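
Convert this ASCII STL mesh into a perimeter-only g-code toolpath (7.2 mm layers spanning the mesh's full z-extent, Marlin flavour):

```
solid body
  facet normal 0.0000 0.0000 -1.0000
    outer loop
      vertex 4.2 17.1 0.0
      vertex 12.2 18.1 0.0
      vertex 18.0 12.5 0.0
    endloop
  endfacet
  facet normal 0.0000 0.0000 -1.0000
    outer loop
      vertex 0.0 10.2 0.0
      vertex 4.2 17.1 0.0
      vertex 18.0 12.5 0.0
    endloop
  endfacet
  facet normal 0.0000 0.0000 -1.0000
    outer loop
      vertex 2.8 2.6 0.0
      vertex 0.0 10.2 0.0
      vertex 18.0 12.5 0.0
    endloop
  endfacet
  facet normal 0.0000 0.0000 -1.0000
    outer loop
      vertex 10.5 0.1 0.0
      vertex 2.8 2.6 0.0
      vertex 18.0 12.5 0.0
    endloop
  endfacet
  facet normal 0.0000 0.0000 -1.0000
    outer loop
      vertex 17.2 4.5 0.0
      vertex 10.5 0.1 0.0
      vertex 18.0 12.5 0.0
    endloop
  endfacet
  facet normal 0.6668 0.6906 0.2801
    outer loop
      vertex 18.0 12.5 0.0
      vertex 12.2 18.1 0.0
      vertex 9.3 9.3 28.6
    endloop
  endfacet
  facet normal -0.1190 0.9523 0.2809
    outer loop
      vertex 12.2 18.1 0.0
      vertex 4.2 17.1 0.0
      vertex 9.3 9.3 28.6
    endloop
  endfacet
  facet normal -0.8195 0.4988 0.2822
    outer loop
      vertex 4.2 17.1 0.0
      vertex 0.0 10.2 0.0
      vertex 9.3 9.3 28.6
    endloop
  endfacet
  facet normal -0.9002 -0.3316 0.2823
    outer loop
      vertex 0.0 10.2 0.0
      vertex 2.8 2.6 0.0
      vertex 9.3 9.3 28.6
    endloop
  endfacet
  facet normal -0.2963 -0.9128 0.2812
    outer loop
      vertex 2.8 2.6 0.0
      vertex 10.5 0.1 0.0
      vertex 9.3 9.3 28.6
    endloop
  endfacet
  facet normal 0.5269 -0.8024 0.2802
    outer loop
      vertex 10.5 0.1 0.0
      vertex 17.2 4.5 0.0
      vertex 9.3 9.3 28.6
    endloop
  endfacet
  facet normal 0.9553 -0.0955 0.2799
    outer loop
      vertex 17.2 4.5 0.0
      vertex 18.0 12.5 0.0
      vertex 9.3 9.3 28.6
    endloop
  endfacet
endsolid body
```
; perimeter-only toolpath
G21 ; units = mm
G90 ; absolute positioning
G28 ; home
; layer 1
G0 Z7.2
G0 X15.8 Y11.7
G1 X11.5 Y15.9
G1 X5.5 Y15.2
G1 X2.3 Y10.0
G1 X4.4 Y4.3
G1 X10.2 Y2.4
G1 X15.2 Y5.7
G1 X15.8 Y11.7
; layer 2
G0 Z14.3
G0 X13.7 Y10.9
G1 X10.8 Y13.7
G1 X6.8 Y13.2
G1 X4.7 Y9.8
G1 X6.1 Y6.0
G1 X9.9 Y4.7
G1 X13.2 Y6.9
G1 X13.7 Y10.9
; layer 3
G0 Z21.5
G0 X11.5 Y10.1
G1 X10.0 Y11.5
G1 X8.0 Y11.2
G1 X7.0 Y9.5
G1 X7.7 Y7.6
G1 X9.6 Y7.0
G1 X11.3 Y8.1
G1 X11.5 Y10.1
M2 ; end

The solid is a regular 7-sided pyramid, base circumscribed radius ≈ 9.3 mm, apex at z ≈ 28.6 mm. Slicing at Δz = 7.2 mm — 4 equal slices spanning the solid's height, so layer i sits at z = i·h/4 — gives 3 non-empty perimeters. Each is a 7-segment closed polygon; G0 lifts to the layer z and rapids to the start vertex, then G1 traces the edges. The cross-section shrinks linearly with z (the slice at the apex is degenerate and omitted).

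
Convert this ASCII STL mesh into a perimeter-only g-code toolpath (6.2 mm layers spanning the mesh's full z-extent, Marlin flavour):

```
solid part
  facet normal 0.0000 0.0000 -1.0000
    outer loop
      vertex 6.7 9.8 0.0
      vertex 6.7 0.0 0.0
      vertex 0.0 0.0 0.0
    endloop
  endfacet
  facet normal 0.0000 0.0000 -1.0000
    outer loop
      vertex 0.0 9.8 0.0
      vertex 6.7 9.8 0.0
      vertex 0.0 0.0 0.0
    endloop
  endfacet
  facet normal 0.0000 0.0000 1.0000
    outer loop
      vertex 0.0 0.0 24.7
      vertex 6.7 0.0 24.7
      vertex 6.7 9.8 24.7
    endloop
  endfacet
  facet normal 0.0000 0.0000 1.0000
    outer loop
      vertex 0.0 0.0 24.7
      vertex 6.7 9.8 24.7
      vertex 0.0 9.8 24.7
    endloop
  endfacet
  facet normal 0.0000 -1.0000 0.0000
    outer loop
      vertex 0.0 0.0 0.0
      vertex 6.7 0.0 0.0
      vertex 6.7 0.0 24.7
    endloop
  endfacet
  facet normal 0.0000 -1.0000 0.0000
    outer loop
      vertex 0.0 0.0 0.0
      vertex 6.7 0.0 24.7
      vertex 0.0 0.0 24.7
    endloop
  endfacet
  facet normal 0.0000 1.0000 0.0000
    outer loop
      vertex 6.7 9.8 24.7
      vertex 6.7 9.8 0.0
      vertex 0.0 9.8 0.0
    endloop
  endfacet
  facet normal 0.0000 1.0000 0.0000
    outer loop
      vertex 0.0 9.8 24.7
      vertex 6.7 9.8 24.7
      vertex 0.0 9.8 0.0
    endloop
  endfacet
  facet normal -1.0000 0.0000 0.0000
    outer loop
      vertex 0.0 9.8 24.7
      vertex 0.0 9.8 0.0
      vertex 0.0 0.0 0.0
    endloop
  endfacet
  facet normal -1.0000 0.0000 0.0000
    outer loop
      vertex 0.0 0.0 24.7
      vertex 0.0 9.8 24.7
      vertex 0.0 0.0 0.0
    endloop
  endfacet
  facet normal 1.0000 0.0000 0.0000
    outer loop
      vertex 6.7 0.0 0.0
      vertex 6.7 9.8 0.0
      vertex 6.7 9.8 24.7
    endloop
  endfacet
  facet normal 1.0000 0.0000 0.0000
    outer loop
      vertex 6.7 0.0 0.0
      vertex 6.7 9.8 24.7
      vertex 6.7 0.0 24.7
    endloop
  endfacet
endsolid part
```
; perimeter-only toolpath
G21 ; units = mm
G90 ; absolute positioning
G28 ; home
; layer 1
G0 Z6.2
G0 X0.0 Y0.0
G1 X6.7 Y0.0
G1 X6.7 Y9.8
G1 X0.0 Y9.8
G1 X0.0 Y0.0
; layer 2
G0 Z12.3
G0 X0.0 Y0.0
G1 X6.7 Y0.0
G1 X6.7 Y9.8
G1 X0.0 Y9.8
G1 X0.0 Y0.0
; layer 3
G0 Z18.5
G0 X0.0 Y0.0
G1 X6.7 Y0.0
G1 X6.7 Y9.8
G1 X0.0 Y9.8
G1 X0.0 Y0.0
; layer 4
G0 Z24.7
G0 X0.0 Y0.0
G1 X6.7 Y0.0
G1 X6.7 Y9.8
G1 X0.0 Y9.8
G1 X0.0 Y0.0
M2 ; end

The solid is a rectangular box, roughly 6.7 × 9.8 mm footprint and 24.7 mm tall. Slicing at Δz = 6.2 mm — 4 equal slices spanning the solid's height, so layer i sits at z = i·h/4 — gives 4 non-empty perimeters. Each is a 4-segment closed polygon; G0 lifts to the layer z and rapids to the start vertex, then G1 traces the edges.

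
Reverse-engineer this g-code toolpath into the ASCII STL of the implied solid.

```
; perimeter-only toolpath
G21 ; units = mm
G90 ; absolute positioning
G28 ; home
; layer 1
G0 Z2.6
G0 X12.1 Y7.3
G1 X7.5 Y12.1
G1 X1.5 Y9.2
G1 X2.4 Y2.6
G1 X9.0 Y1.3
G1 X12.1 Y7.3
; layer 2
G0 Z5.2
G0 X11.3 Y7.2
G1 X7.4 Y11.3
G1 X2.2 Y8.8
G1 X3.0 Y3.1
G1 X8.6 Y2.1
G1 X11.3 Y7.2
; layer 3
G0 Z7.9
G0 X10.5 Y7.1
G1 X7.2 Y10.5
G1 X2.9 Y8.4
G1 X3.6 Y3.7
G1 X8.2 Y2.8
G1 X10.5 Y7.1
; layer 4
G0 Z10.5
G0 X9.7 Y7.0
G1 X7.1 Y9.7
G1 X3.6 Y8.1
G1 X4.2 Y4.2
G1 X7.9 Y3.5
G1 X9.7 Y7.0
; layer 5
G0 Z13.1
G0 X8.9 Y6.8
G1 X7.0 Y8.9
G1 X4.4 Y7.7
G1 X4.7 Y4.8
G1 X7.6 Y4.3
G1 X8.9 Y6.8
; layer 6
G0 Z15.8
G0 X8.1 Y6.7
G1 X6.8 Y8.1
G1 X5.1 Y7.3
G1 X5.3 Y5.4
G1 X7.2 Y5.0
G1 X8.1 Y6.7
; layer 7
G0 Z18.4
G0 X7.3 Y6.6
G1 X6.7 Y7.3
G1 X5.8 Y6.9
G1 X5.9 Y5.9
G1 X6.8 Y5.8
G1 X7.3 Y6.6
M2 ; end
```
solid part
  facet normal 0.0000 0.0000 -1.0000
    outer loop
      vertex 0.8 9.6 0.0
      vertex 7.7 12.9 0.0
      vertex 12.9 7.4 0.0
    endloop
  endfacet
  facet normal 0.0000 0.0000 -1.0000
    outer loop
      vertex 1.8 2.0 0.0
      vertex 0.8 9.6 0.0
      vertex 12.9 7.4 0.0
    endloop
  endfacet
  facet normal 0.0000 0.0000 -1.0000
    outer loop
      vertex 9.3 0.6 0.0
      vertex 1.8 2.0 0.0
      vertex 12.9 7.4 0.0
    endloop
  endfacet
  facet normal 0.7048 0.6664 0.2434
    outer loop
      vertex 12.9 7.4 0.0
      vertex 7.7 12.9 0.0
      vertex 6.5 6.5 21.0
    endloop
  endfacet
  facet normal -0.4185 0.8751 0.2428
    outer loop
      vertex 7.7 12.9 0.0
      vertex 0.8 9.6 0.0
      vertex 6.5 6.5 21.0
    endloop
  endfacet
  facet normal -0.9619 -0.1266 0.2424
    outer loop
      vertex 0.8 9.6 0.0
      vertex 1.8 2.0 0.0
      vertex 6.5 6.5 21.0
    endloop
  endfacet
  facet normal -0.1779 -0.9533 0.2441
    outer loop
      vertex 1.8 2.0 0.0
      vertex 9.3 0.6 0.0
      vertex 6.5 6.5 21.0
    endloop
  endfacet
  facet normal 0.8575 -0.4540 0.2419
    outer loop
      vertex 9.3 0.6 0.0
      vertex 12.9 7.4 0.0
      vertex 6.5 6.5 21.0
    endloop
  endfacet
endsolid part

The G0 Z moves step by Δz≈2.6 mm. The G1 loops shrink linearly with z, so the solid tapers from its base footprint up to z≈21. Closing with a flat bottom cap and the tapered top and triangulating gives 8 facets — a regular 5-sided pyramid, base circumscribed radius ≈ 6.5 mm, apex at z ≈ 21 mm.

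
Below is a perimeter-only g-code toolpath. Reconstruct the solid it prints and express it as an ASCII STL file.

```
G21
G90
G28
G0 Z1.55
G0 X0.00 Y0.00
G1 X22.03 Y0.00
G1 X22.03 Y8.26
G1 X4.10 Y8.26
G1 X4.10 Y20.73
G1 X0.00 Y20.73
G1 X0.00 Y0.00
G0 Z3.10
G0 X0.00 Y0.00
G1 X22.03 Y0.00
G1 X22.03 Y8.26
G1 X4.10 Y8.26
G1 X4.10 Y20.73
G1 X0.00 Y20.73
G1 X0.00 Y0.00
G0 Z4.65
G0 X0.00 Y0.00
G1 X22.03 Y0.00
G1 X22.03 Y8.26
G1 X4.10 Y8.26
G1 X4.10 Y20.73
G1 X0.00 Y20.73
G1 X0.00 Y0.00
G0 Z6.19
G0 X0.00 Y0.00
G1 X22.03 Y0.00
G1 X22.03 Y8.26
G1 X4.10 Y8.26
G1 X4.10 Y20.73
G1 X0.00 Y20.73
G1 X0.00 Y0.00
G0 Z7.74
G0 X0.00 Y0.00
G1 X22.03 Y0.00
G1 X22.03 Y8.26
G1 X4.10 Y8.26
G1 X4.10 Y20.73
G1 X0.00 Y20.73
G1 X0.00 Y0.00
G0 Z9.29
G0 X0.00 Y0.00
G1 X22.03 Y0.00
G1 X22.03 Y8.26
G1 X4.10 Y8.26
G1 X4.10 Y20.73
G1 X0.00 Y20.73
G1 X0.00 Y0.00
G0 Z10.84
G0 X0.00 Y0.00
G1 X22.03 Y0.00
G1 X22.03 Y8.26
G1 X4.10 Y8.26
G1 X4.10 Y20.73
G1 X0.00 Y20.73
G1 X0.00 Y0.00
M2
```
solid part
  facet normal 0.0000 0.0000 -1.0000
    outer loop
      vertex 22.03 8.26 0.00
      vertex 22.03 0.00 0.00
      vertex 0.00 0.00 0.00
    endloop
  endfacet
  facet normal 0.0000 0.0000 -1.0000
    outer loop
      vertex 4.10 8.26 0.00
      vertex 22.03 8.26 0.00
      vertex 0.00 0.00 0.00
    endloop
  endfacet
  facet normal 0.0000 0.0000 -1.0000
    outer loop
      vertex 4.10 20.73 0.00
      vertex 4.10 8.26 0.00
      vertex 0.00 0.00 0.00
    endloop
  endfacet
  facet normal 0.0000 0.0000 -1.0000
    outer loop
      vertex 0.00 20.73 0.00
      vertex 4.10 20.73 0.00
      vertex 0.00 0.00 0.00
    endloop
  endfacet
  facet normal 0.0000 0.0000 1.0000
    outer loop
      vertex 0.00 0.00 10.84
      vertex 22.03 0.00 10.84
      vertex 22.03 8.26 10.84
    endloop
  endfacet
  facet normal 0.0000 0.0000 1.0000
    outer loop
      vertex 0.00 0.00 10.84
      vertex 22.03 8.26 10.84
      vertex 4.10 8.26 10.84
    endloop
  endfacet
  facet normal 0.0000 0.0000 1.0000
    outer loop
      vertex 0.00 0.00 10.84
      vertex 4.10 8.26 10.84
      vertex 4.10 20.73 10.84
    endloop
  endfacet
  facet normal 0.0000 0.0000 1.0000
    outer loop
      vertex 0.00 0.00 10.84
      vertex 4.10 20.73 10.84
      vertex 0.00 20.73 10.84
    endloop
  endfacet
  facet normal 0.0000 -1.0000 0.0000
    outer loop
      vertex 0.00 0.00 0.00
      vertex 22.03 0.00 0.00
      vertex 22.03 0.00 10.84
    endloop
  endfacet
  facet normal 0.0000 -1.0000 0.0000
    outer loop
      vertex 0.00 0.00 0.00
      vertex 22.03 0.00 10.84
      vertex 0.00 0.00 10.84
    endloop
  endfacet
  facet normal 1.0000 0.0000 0.0000
    outer loop
      vertex 22.03 0.00 0.00
      vertex 22.03 8.26 0.00
      vertex 22.03 8.26 10.84
    endloop
  endfacet
  facet normal 1.0000 0.0000 0.0000
    outer loop
      vertex 22.03 0.00 0.00
      vertex 22.03 8.26 10.84
      vertex 22.03 0.00 10.84
    endloop
  endfacet
  facet normal 0.0000 1.0000 0.0000
    outer loop
      vertex 22.03 8.26 0.00
      vertex 4.10 8.26 0.00
      vertex 4.10 8.26 10.84
    endloop
  endfacet
  facet normal 0.0000 1.0000 0.0000
    outer loop
      vertex 22.03 8.26 0.00
      vertex 4.10 8.26 10.84
      vertex 22.03 8.26 10.84
    endloop
  endfacet
  facet normal 1.0000 0.0000 0.0000
    outer loop
      vertex 4.10 8.26 0.00
      vertex 4.10 20.73 0.00
      vertex 4.10 20.73 10.84
    endloop
  endfacet
  facet normal 1.0000 0.0000 0.0000
    outer loop
      vertex 4.10 8.26 0.00
      vertex 4.10 20.73 10.84
      vertex 4.10 8.26 10.84
    endloop
  endfacet
  facet normal 0.0000 1.0000 0.0000
    outer loop
      vertex 4.10 20.73 0.00
      vertex 0.00 20.73 0.00
      vertex 0.00 20.73 10.84
    endloop
  endfacet
  facet normal 0.0000 1.0000 0.0000
    outer loop
      vertex 4.10 20.73 0.00
      vertex 0.00 20.73 10.84
      vertex 4.10 20.73 10.84
    endloop
  endfacet
  facet normal -1.0000 0.0000 0.0000
    outer loop
      vertex 0.00 20.73 0.00
      vertex 0.00 0.00 0.00
      vertex 0.00 0.00 10.84
    endloop
  endfacet
  facet normal -1.0000 0.0000 0.0000
    outer loop
      vertex 0.00 20.73 0.00
      vertex 0.00 0.00 10.84
      vertex 0.00 20.73 10.84
    endloop
  endfacet
endsolid part

The G0 Z moves step by Δz≈1.55 mm. Every layer's G1 loop is the same polygon, so the solid is a straight extrusion of it from z=0 to z≈10.8. Closing with flat bottom and top caps and triangulating gives 20 facets — an L-shaped prism: outer 22 × 20.7 mm, arm thicknesses ≈ 8.26 mm (horizontal) and 4.1 mm (vertical), extruded 10.8 mm in z.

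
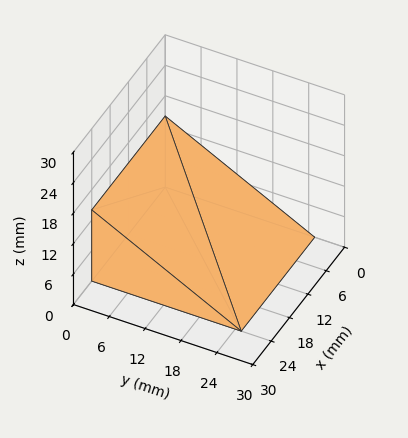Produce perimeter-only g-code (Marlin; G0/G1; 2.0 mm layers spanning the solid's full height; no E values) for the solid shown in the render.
Reading the render: the shape is a wedge (ramp): 24 × 25 mm base, rising to 14 mm along the y=0 edge and sloping linearly to z=0 at y=25 (dimensions read to the nearest mm from the axis ticks). For the g-code, the solid's height is divided into equal slices at the stated Δz and each level perimeter traced with G1 moves after a G0 lift.

; perimeter-only toolpath
G21 ; units = mm
G90 ; absolute positioning
G28 ; home
; layer 1
G0 Z2.0
G0 X0.0 Y0.0
G1 X24.0 Y0.0
G1 X24.0 Y21.4
G1 X0.0 Y21.4
G1 X0.0 Y0.0
; layer 2
G0 Z4.0
G0 X0.0 Y0.0
G1 X24.0 Y0.0
G1 X24.0 Y17.9
G1 X0.0 Y17.9
G1 X0.0 Y0.0
; layer 3
G0 Z6.0
G0 X0.0 Y0.0
G1 X24.0 Y0.0
G1 X24.0 Y14.3
G1 X0.0 Y14.3
G1 X0.0 Y0.0
; layer 4
G0 Z8.0
G0 X0.0 Y0.0
G1 X24.0 Y0.0
G1 X24.0 Y10.7
G1 X0.0 Y10.7
G1 X0.0 Y0.0
; layer 5
G0 Z10.0
G0 X0.0 Y0.0
G1 X24.0 Y0.0
G1 X24.0 Y7.1
G1 X0.0 Y7.1
G1 X0.0 Y0.0
; layer 6
G0 Z12.0
G0 X0.0 Y0.0
G1 X24.0 Y0.0
G1 X24.0 Y3.6
G1 X0.0 Y3.6
G1 X0.0 Y0.0
M2 ; end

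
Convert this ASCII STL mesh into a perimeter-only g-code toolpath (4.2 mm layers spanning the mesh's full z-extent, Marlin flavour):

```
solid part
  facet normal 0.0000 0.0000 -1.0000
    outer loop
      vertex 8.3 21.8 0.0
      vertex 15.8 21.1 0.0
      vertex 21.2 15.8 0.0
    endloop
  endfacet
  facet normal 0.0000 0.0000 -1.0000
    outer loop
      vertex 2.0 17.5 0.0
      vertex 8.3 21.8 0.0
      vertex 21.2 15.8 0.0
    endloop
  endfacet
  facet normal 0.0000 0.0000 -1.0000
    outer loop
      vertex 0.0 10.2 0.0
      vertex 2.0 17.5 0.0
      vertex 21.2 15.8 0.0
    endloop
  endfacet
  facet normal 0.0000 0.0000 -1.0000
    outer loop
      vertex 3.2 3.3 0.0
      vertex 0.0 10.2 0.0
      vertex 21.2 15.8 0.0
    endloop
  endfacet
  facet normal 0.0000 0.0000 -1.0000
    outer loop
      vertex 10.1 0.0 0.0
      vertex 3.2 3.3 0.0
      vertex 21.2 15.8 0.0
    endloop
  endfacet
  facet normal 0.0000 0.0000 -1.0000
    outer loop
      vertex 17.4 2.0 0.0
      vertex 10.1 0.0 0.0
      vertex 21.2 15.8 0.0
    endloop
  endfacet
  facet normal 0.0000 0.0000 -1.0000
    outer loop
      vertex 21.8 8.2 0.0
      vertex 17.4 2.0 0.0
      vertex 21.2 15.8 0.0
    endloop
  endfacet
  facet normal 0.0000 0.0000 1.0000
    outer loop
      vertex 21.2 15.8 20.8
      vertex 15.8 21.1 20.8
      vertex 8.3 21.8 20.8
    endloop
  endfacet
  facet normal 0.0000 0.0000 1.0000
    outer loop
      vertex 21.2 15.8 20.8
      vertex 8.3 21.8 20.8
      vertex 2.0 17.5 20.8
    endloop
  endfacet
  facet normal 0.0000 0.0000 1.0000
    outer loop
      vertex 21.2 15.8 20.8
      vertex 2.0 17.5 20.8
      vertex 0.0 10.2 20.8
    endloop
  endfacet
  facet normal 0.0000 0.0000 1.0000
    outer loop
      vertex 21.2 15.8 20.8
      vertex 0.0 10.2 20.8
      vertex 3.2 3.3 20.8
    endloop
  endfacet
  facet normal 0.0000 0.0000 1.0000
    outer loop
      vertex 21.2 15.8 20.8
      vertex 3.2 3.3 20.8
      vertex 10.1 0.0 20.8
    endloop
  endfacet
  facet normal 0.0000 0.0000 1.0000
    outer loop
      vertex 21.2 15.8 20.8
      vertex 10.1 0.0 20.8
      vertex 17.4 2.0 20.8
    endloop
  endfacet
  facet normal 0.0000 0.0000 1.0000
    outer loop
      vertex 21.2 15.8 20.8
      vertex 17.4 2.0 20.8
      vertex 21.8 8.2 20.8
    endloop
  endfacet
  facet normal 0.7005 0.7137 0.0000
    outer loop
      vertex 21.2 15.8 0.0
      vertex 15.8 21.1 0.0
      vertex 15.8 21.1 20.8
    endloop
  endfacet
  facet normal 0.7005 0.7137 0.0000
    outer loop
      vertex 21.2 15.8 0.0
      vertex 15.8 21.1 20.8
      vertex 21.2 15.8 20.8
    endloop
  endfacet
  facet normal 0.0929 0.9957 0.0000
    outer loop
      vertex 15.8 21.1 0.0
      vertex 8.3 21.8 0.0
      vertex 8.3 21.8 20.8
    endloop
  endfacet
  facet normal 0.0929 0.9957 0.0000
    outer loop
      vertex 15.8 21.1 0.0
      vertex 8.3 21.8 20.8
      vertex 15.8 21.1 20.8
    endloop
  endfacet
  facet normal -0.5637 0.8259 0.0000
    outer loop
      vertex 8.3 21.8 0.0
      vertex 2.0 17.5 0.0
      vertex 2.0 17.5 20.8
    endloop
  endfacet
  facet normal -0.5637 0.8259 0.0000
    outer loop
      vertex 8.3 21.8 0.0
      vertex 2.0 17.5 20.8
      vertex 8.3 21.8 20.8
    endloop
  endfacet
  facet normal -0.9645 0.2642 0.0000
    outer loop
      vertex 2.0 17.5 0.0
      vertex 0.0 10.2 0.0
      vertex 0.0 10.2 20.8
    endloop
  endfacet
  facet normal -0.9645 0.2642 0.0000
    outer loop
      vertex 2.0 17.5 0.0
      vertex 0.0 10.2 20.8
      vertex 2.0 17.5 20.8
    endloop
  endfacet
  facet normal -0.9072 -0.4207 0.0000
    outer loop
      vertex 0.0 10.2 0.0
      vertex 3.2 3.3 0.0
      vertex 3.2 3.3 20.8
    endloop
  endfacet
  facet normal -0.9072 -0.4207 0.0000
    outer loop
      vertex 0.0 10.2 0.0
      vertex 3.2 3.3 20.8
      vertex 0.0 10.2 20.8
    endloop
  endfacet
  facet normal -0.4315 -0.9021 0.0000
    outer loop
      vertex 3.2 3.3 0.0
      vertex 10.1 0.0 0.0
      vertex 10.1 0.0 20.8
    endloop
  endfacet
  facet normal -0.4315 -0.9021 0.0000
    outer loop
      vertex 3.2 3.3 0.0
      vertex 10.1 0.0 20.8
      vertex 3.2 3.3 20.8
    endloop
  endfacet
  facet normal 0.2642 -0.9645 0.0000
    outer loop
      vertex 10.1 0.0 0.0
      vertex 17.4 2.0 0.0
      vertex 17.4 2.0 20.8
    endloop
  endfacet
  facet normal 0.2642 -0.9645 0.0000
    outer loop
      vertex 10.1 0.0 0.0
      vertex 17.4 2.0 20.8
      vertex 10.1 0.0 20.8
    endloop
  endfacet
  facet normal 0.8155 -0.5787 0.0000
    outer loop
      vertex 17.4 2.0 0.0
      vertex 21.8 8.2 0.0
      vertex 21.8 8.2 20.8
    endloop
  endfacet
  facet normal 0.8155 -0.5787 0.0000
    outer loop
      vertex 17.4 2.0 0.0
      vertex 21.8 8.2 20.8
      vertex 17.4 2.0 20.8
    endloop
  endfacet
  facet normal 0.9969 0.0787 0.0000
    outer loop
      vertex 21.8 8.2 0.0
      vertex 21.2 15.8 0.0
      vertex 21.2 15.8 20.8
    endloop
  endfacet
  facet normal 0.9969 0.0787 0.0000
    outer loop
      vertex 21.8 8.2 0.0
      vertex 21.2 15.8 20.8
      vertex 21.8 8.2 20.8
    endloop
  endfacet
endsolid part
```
; perimeter-only toolpath
G21 ; units = mm
G90 ; absolute positioning
G28 ; home
; layer 1
G0 Z4.2
G0 X21.2 Y15.8
G1 X15.8 Y21.1
G1 X8.3 Y21.8
G1 X2.0 Y17.5
G1 X0.0 Y10.2
G1 X3.2 Y3.3
G1 X10.1 Y0.0
G1 X17.4 Y2.0
G1 X21.8 Y8.2
G1 X21.2 Y15.8
; layer 2
G0 Z8.3
G0 X21.2 Y15.8
G1 X15.8 Y21.1
G1 X8.3 Y21.8
G1 X2.0 Y17.5
G1 X0.0 Y10.2
G1 X3.2 Y3.3
G1 X10.1 Y0.0
G1 X17.4 Y2.0
G1 X21.8 Y8.2
G1 X21.2 Y15.8
; layer 3
G0 Z12.5
G0 X21.2 Y15.8
G1 X15.8 Y21.1
G1 X8.3 Y21.8
G1 X2.0 Y17.5
G1 X0.0 Y10.2
G1 X3.2 Y3.3
G1 X10.1 Y0.0
G1 X17.4 Y2.0
G1 X21.8 Y8.2
G1 X21.2 Y15.8
; layer 4
G0 Z16.6
G0 X21.2 Y15.8
G1 X15.8 Y21.1
G1 X8.3 Y21.8
G1 X2.0 Y17.5
G1 X0.0 Y10.2
G1 X3.2 Y3.3
G1 X10.1 Y0.0
G1 X17.4 Y2.0
G1 X21.8 Y8.2
G1 X21.2 Y15.8
; layer 5
G0 Z20.8
G0 X21.2 Y15.8
G1 X15.8 Y21.1
G1 X8.3 Y21.8
G1 X2.0 Y17.5
G1 X0.0 Y10.2
G1 X3.2 Y3.3
G1 X10.1 Y0.0
G1 X17.4 Y2.0
G1 X21.8 Y8.2
G1 X21.2 Y15.8
M2 ; end

The solid is a regular 9-sided prism (a cylinder approximated with 9 flat sides), circumscribed radius ≈ 11.1 mm, height ≈ 20.8 mm. Slicing at Δz = 4.2 mm — 5 equal slices spanning the solid's height, so layer i sits at z = i·h/5 — gives 5 non-empty perimeters. Each is a 9-segment closed polygon; G0 lifts to the layer z and rapids to the start vertex, then G1 traces the edges.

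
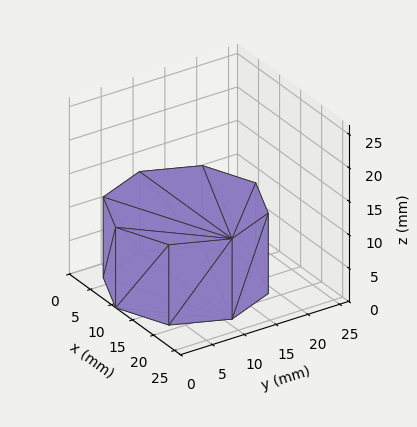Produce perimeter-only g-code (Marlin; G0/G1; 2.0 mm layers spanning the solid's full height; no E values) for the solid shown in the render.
Reading the render: the shape is a regular 8-sided prism (a cylinder approximated with 8 flat sides), circumscribed radius ≈ 11 mm, height ≈ 12 mm (dimensions read to the nearest mm from the axis ticks). For the g-code, the solid's height is divided into equal slices at the stated Δz and each level perimeter traced with G1 moves after a G0 lift.

; perimeter-only toolpath
G21 ; units = mm
G90 ; absolute positioning
G28 ; home
; layer 1
G0 Z2.0
G0 X22.0 Y11.0
G1 X18.8 Y18.8
G1 X11.0 Y22.0
G1 X3.2 Y18.8
G1 X0.0 Y11.0
G1 X3.2 Y3.2
G1 X11.0 Y0.0
G1 X18.8 Y3.2
G1 X22.0 Y11.0
; layer 2
G0 Z4.0
G0 X22.0 Y11.0
G1 X18.8 Y18.8
G1 X11.0 Y22.0
G1 X3.2 Y18.8
G1 X0.0 Y11.0
G1 X3.2 Y3.2
G1 X11.0 Y0.0
G1 X18.8 Y3.2
G1 X22.0 Y11.0
; layer 3
G0 Z6.0
G0 X22.0 Y11.0
G1 X18.8 Y18.8
G1 X11.0 Y22.0
G1 X3.2 Y18.8
G1 X0.0 Y11.0
G1 X3.2 Y3.2
G1 X11.0 Y0.0
G1 X18.8 Y3.2
G1 X22.0 Y11.0
; layer 4
G0 Z8.0
G0 X22.0 Y11.0
G1 X18.8 Y18.8
G1 X11.0 Y22.0
G1 X3.2 Y18.8
G1 X0.0 Y11.0
G1 X3.2 Y3.2
G1 X11.0 Y0.0
G1 X18.8 Y3.2
G1 X22.0 Y11.0
; layer 5
G0 Z10.0
G0 X22.0 Y11.0
G1 X18.8 Y18.8
G1 X11.0 Y22.0
G1 X3.2 Y18.8
G1 X0.0 Y11.0
G1 X3.2 Y3.2
G1 X11.0 Y0.0
G1 X18.8 Y3.2
G1 X22.0 Y11.0
; layer 6
G0 Z12.0
G0 X22.0 Y11.0
G1 X18.8 Y18.8
G1 X11.0 Y22.0
G1 X3.2 Y18.8
G1 X0.0 Y11.0
G1 X3.2 Y3.2
G1 X11.0 Y0.0
G1 X18.8 Y3.2
G1 X22.0 Y11.0
M2 ; end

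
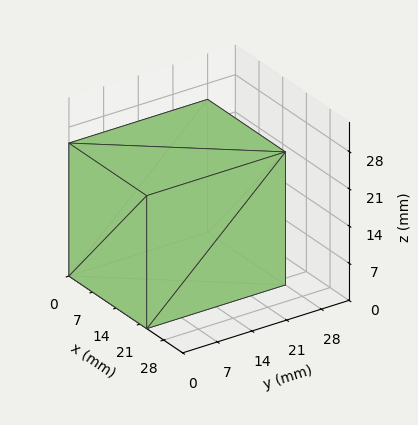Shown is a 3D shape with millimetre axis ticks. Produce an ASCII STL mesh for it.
Reading the render: the shape is a rectangular box, roughly 23 × 28 mm footprint and 25 mm tall (dimensions read to the nearest mm from the axis ticks). For the STL, each face is triangulated and given an outward normal.

solid part
  facet normal 0.0000 0.0000 -1.0000
    outer loop
      vertex 23.0 28.0 0.0
      vertex 23.0 0.0 0.0
      vertex 0.0 0.0 0.0
    endloop
  endfacet
  facet normal 0.0000 0.0000 -1.0000
    outer loop
      vertex 0.0 28.0 0.0
      vertex 23.0 28.0 0.0
      vertex 0.0 0.0 0.0
    endloop
  endfacet
  facet normal 0.0000 0.0000 1.0000
    outer loop
      vertex 0.0 0.0 25.0
      vertex 23.0 0.0 25.0
      vertex 23.0 28.0 25.0
    endloop
  endfacet
  facet normal 0.0000 0.0000 1.0000
    outer loop
      vertex 0.0 0.0 25.0
      vertex 23.0 28.0 25.0
      vertex 0.0 28.0 25.0
    endloop
  endfacet
  facet normal 0.0000 -1.0000 0.0000
    outer loop
      vertex 0.0 0.0 0.0
      vertex 23.0 0.0 0.0
      vertex 23.0 0.0 25.0
    endloop
  endfacet
  facet normal 0.0000 -1.0000 0.0000
    outer loop
      vertex 0.0 0.0 0.0
      vertex 23.0 0.0 25.0
      vertex 0.0 0.0 25.0
    endloop
  endfacet
  facet normal 0.0000 1.0000 0.0000
    outer loop
      vertex 23.0 28.0 25.0
      vertex 23.0 28.0 0.0
      vertex 0.0 28.0 0.0
    endloop
  endfacet
  facet normal 0.0000 1.0000 0.0000
    outer loop
      vertex 0.0 28.0 25.0
      vertex 23.0 28.0 25.0
      vertex 0.0 28.0 0.0
    endloop
  endfacet
  facet normal -1.0000 0.0000 0.0000
    outer loop
      vertex 0.0 28.0 25.0
      vertex 0.0 28.0 0.0
      vertex 0.0 0.0 0.0
    endloop
  endfacet
  facet normal -1.0000 0.0000 0.0000
    outer loop
      vertex 0.0 0.0 25.0
      vertex 0.0 28.0 25.0
      vertex 0.0 0.0 0.0
    endloop
  endfacet
  facet normal 1.0000 0.0000 0.0000
    outer loop
      vertex 23.0 0.0 0.0
      vertex 23.0 28.0 0.0
      vertex 23.0 28.0 25.0
    endloop
  endfacet
  facet normal 1.0000 0.0000 0.0000
    outer loop
      vertex 23.0 0.0 0.0
      vertex 23.0 28.0 25.0
      vertex 23.0 0.0 25.0
    endloop
  endfacet
endsolid part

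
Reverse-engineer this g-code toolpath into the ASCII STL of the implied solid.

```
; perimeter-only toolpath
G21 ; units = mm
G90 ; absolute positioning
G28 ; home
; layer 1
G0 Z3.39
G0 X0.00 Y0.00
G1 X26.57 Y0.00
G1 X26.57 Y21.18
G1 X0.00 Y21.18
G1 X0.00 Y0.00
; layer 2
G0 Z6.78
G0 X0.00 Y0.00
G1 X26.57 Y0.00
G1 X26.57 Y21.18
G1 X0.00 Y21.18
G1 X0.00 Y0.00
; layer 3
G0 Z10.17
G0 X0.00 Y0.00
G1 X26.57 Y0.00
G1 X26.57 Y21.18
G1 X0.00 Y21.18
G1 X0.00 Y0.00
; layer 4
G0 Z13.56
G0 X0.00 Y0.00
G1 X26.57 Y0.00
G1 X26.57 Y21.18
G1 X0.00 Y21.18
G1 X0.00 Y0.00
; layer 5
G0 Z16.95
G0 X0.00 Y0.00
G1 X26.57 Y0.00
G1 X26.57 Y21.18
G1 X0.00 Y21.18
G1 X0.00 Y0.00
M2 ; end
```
solid part
  facet normal 0.0000 0.0000 -1.0000
    outer loop
      vertex 26.57 21.18 0.00
      vertex 26.57 0.00 0.00
      vertex 0.00 0.00 0.00
    endloop
  endfacet
  facet normal 0.0000 0.0000 -1.0000
    outer loop
      vertex 0.00 21.18 0.00
      vertex 26.57 21.18 0.00
      vertex 0.00 0.00 0.00
    endloop
  endfacet
  facet normal 0.0000 0.0000 1.0000
    outer loop
      vertex 0.00 0.00 16.95
      vertex 26.57 0.00 16.95
      vertex 26.57 21.18 16.95
    endloop
  endfacet
  facet normal 0.0000 0.0000 1.0000
    outer loop
      vertex 0.00 0.00 16.95
      vertex 26.57 21.18 16.95
      vertex 0.00 21.18 16.95
    endloop
  endfacet
  facet normal 0.0000 -1.0000 0.0000
    outer loop
      vertex 0.00 0.00 0.00
      vertex 26.57 0.00 0.00
      vertex 26.57 0.00 16.95
    endloop
  endfacet
  facet normal 0.0000 -1.0000 0.0000
    outer loop
      vertex 0.00 0.00 0.00
      vertex 26.57 0.00 16.95
      vertex 0.00 0.00 16.95
    endloop
  endfacet
  facet normal 0.0000 1.0000 0.0000
    outer loop
      vertex 26.57 21.18 16.95
      vertex 26.57 21.18 0.00
      vertex 0.00 21.18 0.00
    endloop
  endfacet
  facet normal 0.0000 1.0000 0.0000
    outer loop
      vertex 0.00 21.18 16.95
      vertex 26.57 21.18 16.95
      vertex 0.00 21.18 0.00
    endloop
  endfacet
  facet normal -1.0000 0.0000 0.0000
    outer loop
      vertex 0.00 21.18 16.95
      vertex 0.00 21.18 0.00
      vertex 0.00 0.00 0.00
    endloop
  endfacet
  facet normal -1.0000 0.0000 0.0000
    outer loop
      vertex 0.00 0.00 16.95
      vertex 0.00 21.18 16.95
      vertex 0.00 0.00 0.00
    endloop
  endfacet
  facet normal 1.0000 0.0000 0.0000
    outer loop
      vertex 26.57 0.00 0.00
      vertex 26.57 21.18 0.00
      vertex 26.57 21.18 16.95
    endloop
  endfacet
  facet normal 1.0000 0.0000 0.0000
    outer loop
      vertex 26.57 0.00 0.00
      vertex 26.57 21.18 16.95
      vertex 26.57 0.00 16.95
    endloop
  endfacet
endsolid part

The G0 Z moves step by Δz≈3.39 mm. Every layer's G1 loop is the same polygon, so the solid is a straight extrusion of it from z=0 to z≈16.9. Closing with flat bottom and top caps and triangulating gives 12 facets — a rectangular box, roughly 26.6 × 21.2 mm footprint and 16.9 mm tall.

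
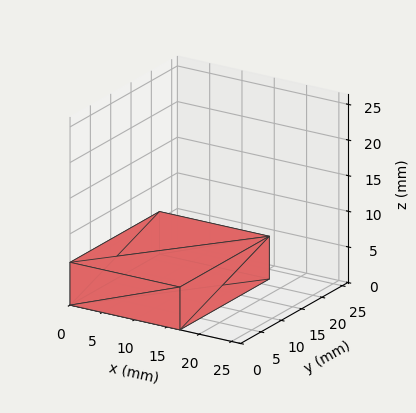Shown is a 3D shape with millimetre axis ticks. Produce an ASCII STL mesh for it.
Reading the render: the shape is a rectangular box, roughly 17 × 22 mm footprint and 6 mm tall (dimensions read to the nearest mm from the axis ticks). For the STL, each face is triangulated and given an outward normal.

solid part
  facet normal 0.0000 0.0000 -1.0000
    outer loop
      vertex 17.0 22.0 0.0
      vertex 17.0 0.0 0.0
      vertex 0.0 0.0 0.0
    endloop
  endfacet
  facet normal 0.0000 0.0000 -1.0000
    outer loop
      vertex 0.0 22.0 0.0
      vertex 17.0 22.0 0.0
      vertex 0.0 0.0 0.0
    endloop
  endfacet
  facet normal 0.0000 0.0000 1.0000
    outer loop
      vertex 0.0 0.0 6.0
      vertex 17.0 0.0 6.0
      vertex 17.0 22.0 6.0
    endloop
  endfacet
  facet normal 0.0000 0.0000 1.0000
    outer loop
      vertex 0.0 0.0 6.0
      vertex 17.0 22.0 6.0
      vertex 0.0 22.0 6.0
    endloop
  endfacet
  facet normal 0.0000 -1.0000 0.0000
    outer loop
      vertex 0.0 0.0 0.0
      vertex 17.0 0.0 0.0
      vertex 17.0 0.0 6.0
    endloop
  endfacet
  facet normal 0.0000 -1.0000 0.0000
    outer loop
      vertex 0.0 0.0 0.0
      vertex 17.0 0.0 6.0
      vertex 0.0 0.0 6.0
    endloop
  endfacet
  facet normal 0.0000 1.0000 0.0000
    outer loop
      vertex 17.0 22.0 6.0
      vertex 17.0 22.0 0.0
      vertex 0.0 22.0 0.0
    endloop
  endfacet
  facet normal 0.0000 1.0000 0.0000
    outer loop
      vertex 0.0 22.0 6.0
      vertex 17.0 22.0 6.0
      vertex 0.0 22.0 0.0
    endloop
  endfacet
  facet normal -1.0000 0.0000 0.0000
    outer loop
      vertex 0.0 22.0 6.0
      vertex 0.0 22.0 0.0
      vertex 0.0 0.0 0.0
    endloop
  endfacet
  facet normal -1.0000 0.0000 0.0000
    outer loop
      vertex 0.0 0.0 6.0
      vertex 0.0 22.0 6.0
      vertex 0.0 0.0 0.0
    endloop
  endfacet
  facet normal 1.0000 0.0000 0.0000
    outer loop
      vertex 17.0 0.0 0.0
      vertex 17.0 22.0 0.0
      vertex 17.0 22.0 6.0
    endloop
  endfacet
  facet normal 1.0000 0.0000 0.0000
    outer loop
      vertex 17.0 0.0 0.0
      vertex 17.0 22.0 6.0
      vertex 17.0 0.0 6.0
    endloop
  endfacet
endsolid part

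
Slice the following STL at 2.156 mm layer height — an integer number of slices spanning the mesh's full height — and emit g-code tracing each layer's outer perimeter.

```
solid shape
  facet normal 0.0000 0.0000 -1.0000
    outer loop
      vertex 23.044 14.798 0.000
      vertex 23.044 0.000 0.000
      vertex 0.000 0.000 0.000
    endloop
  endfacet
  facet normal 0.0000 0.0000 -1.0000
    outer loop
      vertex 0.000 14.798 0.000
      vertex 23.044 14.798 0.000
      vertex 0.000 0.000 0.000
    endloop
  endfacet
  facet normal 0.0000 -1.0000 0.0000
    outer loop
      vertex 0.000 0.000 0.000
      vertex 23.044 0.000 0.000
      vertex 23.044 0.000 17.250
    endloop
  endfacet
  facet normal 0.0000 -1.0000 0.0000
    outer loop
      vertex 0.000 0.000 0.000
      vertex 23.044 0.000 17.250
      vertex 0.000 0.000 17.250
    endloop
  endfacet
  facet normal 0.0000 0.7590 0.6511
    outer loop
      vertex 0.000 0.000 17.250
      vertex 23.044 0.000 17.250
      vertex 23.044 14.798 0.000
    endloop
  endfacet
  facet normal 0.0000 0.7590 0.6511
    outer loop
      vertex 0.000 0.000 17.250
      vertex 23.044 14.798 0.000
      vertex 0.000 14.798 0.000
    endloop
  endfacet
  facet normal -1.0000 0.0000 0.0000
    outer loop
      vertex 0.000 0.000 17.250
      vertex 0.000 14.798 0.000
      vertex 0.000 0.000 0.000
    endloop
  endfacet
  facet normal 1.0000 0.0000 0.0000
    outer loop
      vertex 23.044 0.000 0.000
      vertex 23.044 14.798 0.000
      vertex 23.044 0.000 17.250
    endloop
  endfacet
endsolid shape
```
; perimeter-only toolpath
G21 ; units = mm
G90 ; absolute positioning
G28 ; home
; layer 1
G0 Z2.156
G0 X0.000 Y0.000
G1 X23.044 Y0.000
G1 X23.044 Y12.948
G1 X0.000 Y12.948
G1 X0.000 Y0.000
; layer 2
G0 Z4.312
G0 X0.000 Y0.000
G1 X23.044 Y0.000
G1 X23.044 Y11.098
G1 X0.000 Y11.098
G1 X0.000 Y0.000
; layer 3
G0 Z6.469
G0 X0.000 Y0.000
G1 X23.044 Y0.000
G1 X23.044 Y9.249
G1 X0.000 Y9.249
G1 X0.000 Y0.000
; layer 4
G0 Z8.625
G0 X0.000 Y0.000
G1 X23.044 Y0.000
G1 X23.044 Y7.399
G1 X0.000 Y7.399
G1 X0.000 Y0.000
; layer 5
G0 Z10.781
G0 X0.000 Y0.000
G1 X23.044 Y0.000
G1 X23.044 Y5.549
G1 X0.000 Y5.549
G1 X0.000 Y0.000
; layer 6
G0 Z12.938
G0 X0.000 Y0.000
G1 X23.044 Y0.000
G1 X23.044 Y3.700
G1 X0.000 Y3.700
G1 X0.000 Y0.000
; layer 7
G0 Z15.094
G0 X0.000 Y0.000
G1 X23.044 Y0.000
G1 X23.044 Y1.850
G1 X0.000 Y1.850
G1 X0.000 Y0.000
M2 ; end

The solid is a wedge (ramp): 23 × 14.8 mm base, rising to 17.2 mm along the y=0 edge and sloping linearly to z=0 at y=14.8. Slicing at Δz = 2.156 mm — 8 equal slices spanning the solid's height, so layer i sits at z = i·h/8 — gives 7 non-empty perimeters. Each is a 4-segment closed polygon; G0 lifts to the layer z and rapids to the start vertex, then G1 traces the edges. The cross-section shrinks linearly with z (the slice at the apex is degenerate and omitted).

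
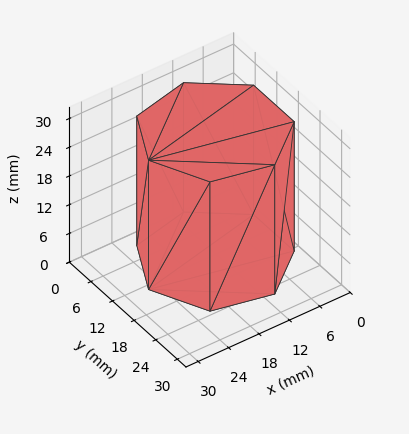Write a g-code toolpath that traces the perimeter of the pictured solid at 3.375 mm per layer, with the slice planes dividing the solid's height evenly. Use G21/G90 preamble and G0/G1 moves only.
Reading the render: the shape is a regular 7-sided prism (a cylinder approximated with 7 flat sides), circumscribed radius ≈ 13 mm, height ≈ 27 mm (dimensions read to the nearest mm from the axis ticks). For the g-code, the solid's height is divided into equal slices at the stated Δz and each level perimeter traced with G1 moves after a G0 lift.

; perimeter-only toolpath
G21 ; units = mm
G90 ; absolute positioning
G28 ; home
; layer 1
G0 Z3.375
G0 X26.000 Y13.000
G1 X21.105 Y23.164
G1 X10.107 Y25.674
G1 X1.287 Y18.640
G1 X1.287 Y7.360
G1 X10.107 Y0.326
G1 X21.105 Y2.836
G1 X26.000 Y13.000
; layer 2
G0 Z6.750
G0 X26.000 Y13.000
G1 X21.105 Y23.164
G1 X10.107 Y25.674
G1 X1.287 Y18.640
G1 X1.287 Y7.360
G1 X10.107 Y0.326
G1 X21.105 Y2.836
G1 X26.000 Y13.000
; layer 3
G0 Z10.125
G0 X26.000 Y13.000
G1 X21.105 Y23.164
G1 X10.107 Y25.674
G1 X1.287 Y18.640
G1 X1.287 Y7.360
G1 X10.107 Y0.326
G1 X21.105 Y2.836
G1 X26.000 Y13.000
; layer 4
G0 Z13.500
G0 X26.000 Y13.000
G1 X21.105 Y23.164
G1 X10.107 Y25.674
G1 X1.287 Y18.640
G1 X1.287 Y7.360
G1 X10.107 Y0.326
G1 X21.105 Y2.836
G1 X26.000 Y13.000
; layer 5
G0 Z16.875
G0 X26.000 Y13.000
G1 X21.105 Y23.164
G1 X10.107 Y25.674
G1 X1.287 Y18.640
G1 X1.287 Y7.360
G1 X10.107 Y0.326
G1 X21.105 Y2.836
G1 X26.000 Y13.000
; layer 6
G0 Z20.250
G0 X26.000 Y13.000
G1 X21.105 Y23.164
G1 X10.107 Y25.674
G1 X1.287 Y18.640
G1 X1.287 Y7.360
G1 X10.107 Y0.326
G1 X21.105 Y2.836
G1 X26.000 Y13.000
; layer 7
G0 Z23.625
G0 X26.000 Y13.000
G1 X21.105 Y23.164
G1 X10.107 Y25.674
G1 X1.287 Y18.640
G1 X1.287 Y7.360
G1 X10.107 Y0.326
G1 X21.105 Y2.836
G1 X26.000 Y13.000
; layer 8
G0 Z27.000
G0 X26.000 Y13.000
G1 X21.105 Y23.164
G1 X10.107 Y25.674
G1 X1.287 Y18.640
G1 X1.287 Y7.360
G1 X10.107 Y0.326
G1 X21.105 Y2.836
G1 X26.000 Y13.000
M2 ; end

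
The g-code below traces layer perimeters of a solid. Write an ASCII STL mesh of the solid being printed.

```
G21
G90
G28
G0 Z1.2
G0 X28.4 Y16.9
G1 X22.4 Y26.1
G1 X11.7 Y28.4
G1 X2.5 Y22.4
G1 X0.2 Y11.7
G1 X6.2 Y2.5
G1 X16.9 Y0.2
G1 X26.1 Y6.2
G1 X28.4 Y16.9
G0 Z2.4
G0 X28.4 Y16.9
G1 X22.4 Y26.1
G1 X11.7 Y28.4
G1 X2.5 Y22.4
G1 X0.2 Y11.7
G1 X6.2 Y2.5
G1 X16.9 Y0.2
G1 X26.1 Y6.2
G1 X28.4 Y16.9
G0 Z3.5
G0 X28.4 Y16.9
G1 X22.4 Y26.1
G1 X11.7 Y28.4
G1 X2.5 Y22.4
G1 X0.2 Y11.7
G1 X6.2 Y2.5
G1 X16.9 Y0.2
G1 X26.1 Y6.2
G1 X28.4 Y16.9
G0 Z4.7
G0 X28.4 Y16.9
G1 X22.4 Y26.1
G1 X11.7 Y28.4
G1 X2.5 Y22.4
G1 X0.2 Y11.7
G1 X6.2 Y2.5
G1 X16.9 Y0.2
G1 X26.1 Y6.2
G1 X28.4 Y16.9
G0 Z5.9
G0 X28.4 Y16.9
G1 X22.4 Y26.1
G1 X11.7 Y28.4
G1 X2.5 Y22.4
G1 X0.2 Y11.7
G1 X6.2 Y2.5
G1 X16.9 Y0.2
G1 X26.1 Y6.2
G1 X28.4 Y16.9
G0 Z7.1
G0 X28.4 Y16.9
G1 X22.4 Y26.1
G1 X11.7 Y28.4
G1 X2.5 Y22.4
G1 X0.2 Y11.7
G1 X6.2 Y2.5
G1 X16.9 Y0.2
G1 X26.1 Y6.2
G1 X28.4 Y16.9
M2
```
solid part
  facet normal 0.0000 0.0000 -1.0000
    outer loop
      vertex 11.7 28.4 0.0
      vertex 22.4 26.1 0.0
      vertex 28.4 16.9 0.0
    endloop
  endfacet
  facet normal 0.0000 0.0000 -1.0000
    outer loop
      vertex 2.5 22.4 0.0
      vertex 11.7 28.4 0.0
      vertex 28.4 16.9 0.0
    endloop
  endfacet
  facet normal 0.0000 0.0000 -1.0000
    outer loop
      vertex 0.2 11.7 0.0
      vertex 2.5 22.4 0.0
      vertex 28.4 16.9 0.0
    endloop
  endfacet
  facet normal 0.0000 0.0000 -1.0000
    outer loop
      vertex 6.2 2.5 0.0
      vertex 0.2 11.7 0.0
      vertex 28.4 16.9 0.0
    endloop
  endfacet
  facet normal 0.0000 0.0000 -1.0000
    outer loop
      vertex 16.9 0.2 0.0
      vertex 6.2 2.5 0.0
      vertex 28.4 16.9 0.0
    endloop
  endfacet
  facet normal 0.0000 0.0000 -1.0000
    outer loop
      vertex 26.1 6.2 0.0
      vertex 16.9 0.2 0.0
      vertex 28.4 16.9 0.0
    endloop
  endfacet
  facet normal 0.0000 0.0000 1.0000
    outer loop
      vertex 28.4 16.9 7.1
      vertex 22.4 26.1 7.1
      vertex 11.7 28.4 7.1
    endloop
  endfacet
  facet normal 0.0000 0.0000 1.0000
    outer loop
      vertex 28.4 16.9 7.1
      vertex 11.7 28.4 7.1
      vertex 2.5 22.4 7.1
    endloop
  endfacet
  facet normal 0.0000 0.0000 1.0000
    outer loop
      vertex 28.4 16.9 7.1
      vertex 2.5 22.4 7.1
      vertex 0.2 11.7 7.1
    endloop
  endfacet
  facet normal 0.0000 0.0000 1.0000
    outer loop
      vertex 28.4 16.9 7.1
      vertex 0.2 11.7 7.1
      vertex 6.2 2.5 7.1
    endloop
  endfacet
  facet normal 0.0000 0.0000 1.0000
    outer loop
      vertex 28.4 16.9 7.1
      vertex 6.2 2.5 7.1
      vertex 16.9 0.2 7.1
    endloop
  endfacet
  facet normal 0.0000 0.0000 1.0000
    outer loop
      vertex 28.4 16.9 7.1
      vertex 16.9 0.2 7.1
      vertex 26.1 6.2 7.1
    endloop
  endfacet
  facet normal 0.8376 0.5463 0.0000
    outer loop
      vertex 28.4 16.9 0.0
      vertex 22.4 26.1 0.0
      vertex 22.4 26.1 7.1
    endloop
  endfacet
  facet normal 0.8376 0.5463 0.0000
    outer loop
      vertex 28.4 16.9 0.0
      vertex 22.4 26.1 7.1
      vertex 28.4 16.9 7.1
    endloop
  endfacet
  facet normal 0.2102 0.9777 0.0000
    outer loop
      vertex 22.4 26.1 0.0
      vertex 11.7 28.4 0.0
      vertex 11.7 28.4 7.1
    endloop
  endfacet
  facet normal 0.2102 0.9777 0.0000
    outer loop
      vertex 22.4 26.1 0.0
      vertex 11.7 28.4 7.1
      vertex 22.4 26.1 7.1
    endloop
  endfacet
  facet normal -0.5463 0.8376 0.0000
    outer loop
      vertex 11.7 28.4 0.0
      vertex 2.5 22.4 0.0
      vertex 2.5 22.4 7.1
    endloop
  endfacet
  facet normal -0.5463 0.8376 0.0000
    outer loop
      vertex 11.7 28.4 0.0
      vertex 2.5 22.4 7.1
      vertex 11.7 28.4 7.1
    endloop
  endfacet
  facet normal -0.9777 0.2102 0.0000
    outer loop
      vertex 2.5 22.4 0.0
      vertex 0.2 11.7 0.0
      vertex 0.2 11.7 7.1
    endloop
  endfacet
  facet normal -0.9777 0.2102 0.0000
    outer loop
      vertex 2.5 22.4 0.0
      vertex 0.2 11.7 7.1
      vertex 2.5 22.4 7.1
    endloop
  endfacet
  facet normal -0.8376 -0.5463 0.0000
    outer loop
      vertex 0.2 11.7 0.0
      vertex 6.2 2.5 0.0
      vertex 6.2 2.5 7.1
    endloop
  endfacet
  facet normal -0.8376 -0.5463 0.0000
    outer loop
      vertex 0.2 11.7 0.0
      vertex 6.2 2.5 7.1
      vertex 0.2 11.7 7.1
    endloop
  endfacet
  facet normal -0.2102 -0.9777 0.0000
    outer loop
      vertex 6.2 2.5 0.0
      vertex 16.9 0.2 0.0
      vertex 16.9 0.2 7.1
    endloop
  endfacet
  facet normal -0.2102 -0.9777 0.0000
    outer loop
      vertex 6.2 2.5 0.0
      vertex 16.9 0.2 7.1
      vertex 6.2 2.5 7.1
    endloop
  endfacet
  facet normal 0.5463 -0.8376 0.0000
    outer loop
      vertex 16.9 0.2 0.0
      vertex 26.1 6.2 0.0
      vertex 26.1 6.2 7.1
    endloop
  endfacet
  facet normal 0.5463 -0.8376 0.0000
    outer loop
      vertex 16.9 0.2 0.0
      vertex 26.1 6.2 7.1
      vertex 16.9 0.2 7.1
    endloop
  endfacet
  facet normal 0.9777 -0.2102 0.0000
    outer loop
      vertex 26.1 6.2 0.0
      vertex 28.4 16.9 0.0
      vertex 28.4 16.9 7.1
    endloop
  endfacet
  facet normal 0.9777 -0.2102 0.0000
    outer loop
      vertex 26.1 6.2 0.0
      vertex 28.4 16.9 7.1
      vertex 26.1 6.2 7.1
    endloop
  endfacet
endsolid part

The G0 Z moves step by Δz≈1.2 mm. Every layer's G1 loop is the same polygon, so the solid is a straight extrusion of it from z=0 to z≈7.1. Closing with flat bottom and top caps and triangulating gives 28 facets — a regular 8-sided prism (a cylinder approximated with 8 flat sides), circumscribed radius ≈ 14.3 mm, height ≈ 7.1 mm.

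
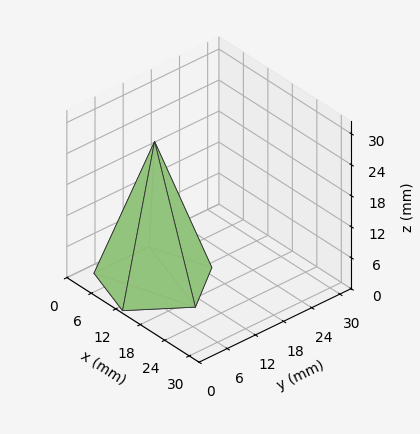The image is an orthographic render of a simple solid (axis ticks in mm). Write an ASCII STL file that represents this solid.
Reading the render: the shape is a regular 5-sided pyramid, base circumscribed radius ≈ 10 mm, apex at z ≈ 27 mm (dimensions read to the nearest mm from the axis ticks). For the STL, each face is triangulated and given an outward normal.

solid part
  facet normal 0.0000 0.0000 -1.0000
    outer loop
      vertex 1.910 15.878 0.000
      vertex 13.090 19.511 0.000
      vertex 20.000 10.000 0.000
    endloop
  endfacet
  facet normal 0.0000 0.0000 -1.0000
    outer loop
      vertex 1.910 4.122 0.000
      vertex 1.910 15.878 0.000
      vertex 20.000 10.000 0.000
    endloop
  endfacet
  facet normal 0.0000 0.0000 -1.0000
    outer loop
      vertex 13.090 0.489 0.000
      vertex 1.910 4.122 0.000
      vertex 20.000 10.000 0.000
    endloop
  endfacet
  facet normal 0.7750 0.5630 0.2870
    outer loop
      vertex 20.000 10.000 0.000
      vertex 13.090 19.511 0.000
      vertex 10.000 10.000 27.000
    endloop
  endfacet
  facet normal -0.2960 0.9110 0.2870
    outer loop
      vertex 13.090 19.511 0.000
      vertex 1.910 15.878 0.000
      vertex 10.000 10.000 27.000
    endloop
  endfacet
  facet normal -0.9579 0.0000 0.2870
    outer loop
      vertex 1.910 15.878 0.000
      vertex 1.910 4.122 0.000
      vertex 10.000 10.000 27.000
    endloop
  endfacet
  facet normal -0.2960 -0.9110 0.2870
    outer loop
      vertex 1.910 4.122 0.000
      vertex 13.090 0.489 0.000
      vertex 10.000 10.000 27.000
    endloop
  endfacet
  facet normal 0.7750 -0.5630 0.2870
    outer loop
      vertex 13.090 0.489 0.000
      vertex 20.000 10.000 0.000
      vertex 10.000 10.000 27.000
    endloop
  endfacet
endsolid part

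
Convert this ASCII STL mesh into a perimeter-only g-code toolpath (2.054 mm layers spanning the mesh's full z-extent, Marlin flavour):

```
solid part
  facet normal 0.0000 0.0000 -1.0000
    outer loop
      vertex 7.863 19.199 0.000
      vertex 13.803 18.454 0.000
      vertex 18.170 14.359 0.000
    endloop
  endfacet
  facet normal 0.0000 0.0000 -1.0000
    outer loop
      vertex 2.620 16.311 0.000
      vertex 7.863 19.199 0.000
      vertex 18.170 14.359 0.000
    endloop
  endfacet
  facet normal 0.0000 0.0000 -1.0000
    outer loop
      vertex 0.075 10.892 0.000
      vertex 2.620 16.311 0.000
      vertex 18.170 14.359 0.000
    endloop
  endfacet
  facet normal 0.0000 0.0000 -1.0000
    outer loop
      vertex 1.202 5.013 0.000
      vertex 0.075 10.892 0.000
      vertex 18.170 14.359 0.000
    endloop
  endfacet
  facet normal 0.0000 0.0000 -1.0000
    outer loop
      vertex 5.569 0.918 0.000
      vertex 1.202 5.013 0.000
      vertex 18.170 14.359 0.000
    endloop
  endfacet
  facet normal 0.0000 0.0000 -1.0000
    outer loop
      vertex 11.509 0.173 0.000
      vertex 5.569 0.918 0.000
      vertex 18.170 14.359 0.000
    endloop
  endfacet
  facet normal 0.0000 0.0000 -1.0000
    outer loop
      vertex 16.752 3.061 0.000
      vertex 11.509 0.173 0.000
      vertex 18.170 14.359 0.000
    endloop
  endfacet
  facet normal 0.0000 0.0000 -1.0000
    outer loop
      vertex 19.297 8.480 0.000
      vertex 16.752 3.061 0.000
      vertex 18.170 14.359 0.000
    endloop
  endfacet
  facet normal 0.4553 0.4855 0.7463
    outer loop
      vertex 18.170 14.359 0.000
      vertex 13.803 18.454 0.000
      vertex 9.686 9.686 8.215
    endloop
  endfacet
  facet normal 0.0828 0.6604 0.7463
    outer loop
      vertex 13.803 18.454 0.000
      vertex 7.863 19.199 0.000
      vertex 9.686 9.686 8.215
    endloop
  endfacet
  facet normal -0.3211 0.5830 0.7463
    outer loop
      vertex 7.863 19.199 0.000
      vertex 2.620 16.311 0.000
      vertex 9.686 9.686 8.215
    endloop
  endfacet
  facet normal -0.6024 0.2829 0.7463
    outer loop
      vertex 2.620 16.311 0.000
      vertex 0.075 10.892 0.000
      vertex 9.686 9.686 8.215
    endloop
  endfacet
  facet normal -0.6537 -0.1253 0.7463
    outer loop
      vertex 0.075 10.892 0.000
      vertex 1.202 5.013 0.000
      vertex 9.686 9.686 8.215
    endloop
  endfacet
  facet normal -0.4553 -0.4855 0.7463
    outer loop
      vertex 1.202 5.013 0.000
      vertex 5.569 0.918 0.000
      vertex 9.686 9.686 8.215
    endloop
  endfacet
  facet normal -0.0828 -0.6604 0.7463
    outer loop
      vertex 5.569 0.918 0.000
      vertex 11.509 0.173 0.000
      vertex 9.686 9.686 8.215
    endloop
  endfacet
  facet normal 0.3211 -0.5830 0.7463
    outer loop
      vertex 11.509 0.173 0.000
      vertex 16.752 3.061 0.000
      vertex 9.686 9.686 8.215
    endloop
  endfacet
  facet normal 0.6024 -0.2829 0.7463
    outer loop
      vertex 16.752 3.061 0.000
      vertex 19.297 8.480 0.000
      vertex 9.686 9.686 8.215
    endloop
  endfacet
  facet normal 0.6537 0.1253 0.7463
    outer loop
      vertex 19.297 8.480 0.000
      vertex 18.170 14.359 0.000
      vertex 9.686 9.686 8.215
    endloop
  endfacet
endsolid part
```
; perimeter-only toolpath
G21 ; units = mm
G90 ; absolute positioning
G28 ; home
; layer 1
G0 Z2.054
G0 X16.049 Y13.191
G1 X12.774 Y16.262
G1 X8.319 Y16.821
G1 X4.386 Y14.655
G1 X2.478 Y10.591
G1 X3.323 Y6.181
G1 X6.598 Y3.110
G1 X11.053 Y2.551
G1 X14.986 Y4.717
G1 X16.894 Y8.782
G1 X16.049 Y13.191
; layer 2
G0 Z4.107
G0 X13.928 Y12.023
G1 X11.745 Y14.070
G1 X8.774 Y14.443
G1 X6.153 Y12.998
G1 X4.880 Y10.289
G1 X5.444 Y7.349
G1 X7.627 Y5.302
G1 X10.598 Y4.929
G1 X13.219 Y6.373
G1 X14.492 Y9.083
G1 X13.928 Y12.023
; layer 3
G0 Z6.161
G0 X11.807 Y10.854
G1 X10.715 Y11.878
G1 X9.230 Y12.064
G1 X7.920 Y11.342
G1 X7.283 Y9.988
G1 X7.565 Y8.518
G1 X8.657 Y7.494
G1 X10.142 Y7.308
G1 X11.453 Y8.030
G1 X12.089 Y9.384
G1 X11.807 Y10.854
M2 ; end

The solid is a regular 10-sided pyramid, base circumscribed radius ≈ 9.69 mm, apex at z ≈ 8.21 mm. Slicing at Δz = 2.054 mm — 4 equal slices spanning the solid's height, so layer i sits at z = i·h/4 — gives 3 non-empty perimeters. Each is a 10-segment closed polygon; G0 lifts to the layer z and rapids to the start vertex, then G1 traces the edges. The cross-section shrinks linearly with z (the slice at the apex is degenerate and omitted).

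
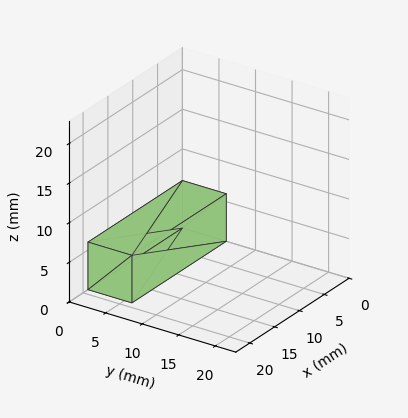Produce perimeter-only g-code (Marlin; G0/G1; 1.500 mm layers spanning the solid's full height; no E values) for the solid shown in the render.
Reading the render: the shape is a rectangular box, roughly 19 × 6 mm footprint and 6 mm tall (dimensions read to the nearest mm from the axis ticks). For the g-code, the solid's height is divided into equal slices at the stated Δz and each level perimeter traced with G1 moves after a G0 lift.

; perimeter-only toolpath
G21 ; units = mm
G90 ; absolute positioning
G28 ; home
; layer 1
G0 Z1.500
G0 X0.000 Y0.000
G1 X19.000 Y0.000
G1 X19.000 Y6.000
G1 X0.000 Y6.000
G1 X0.000 Y0.000
; layer 2
G0 Z3.000
G0 X0.000 Y0.000
G1 X19.000 Y0.000
G1 X19.000 Y6.000
G1 X0.000 Y6.000
G1 X0.000 Y0.000
; layer 3
G0 Z4.500
G0 X0.000 Y0.000
G1 X19.000 Y0.000
G1 X19.000 Y6.000
G1 X0.000 Y6.000
G1 X0.000 Y0.000
; layer 4
G0 Z6.000
G0 X0.000 Y0.000
G1 X19.000 Y0.000
G1 X19.000 Y6.000
G1 X0.000 Y6.000
G1 X0.000 Y0.000
M2 ; end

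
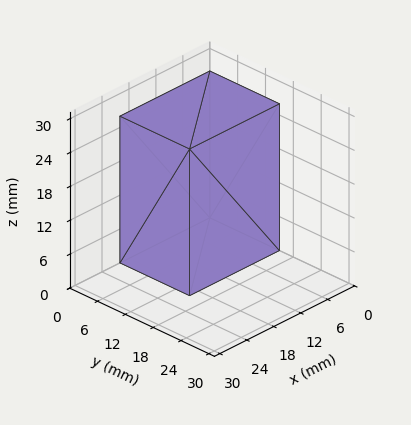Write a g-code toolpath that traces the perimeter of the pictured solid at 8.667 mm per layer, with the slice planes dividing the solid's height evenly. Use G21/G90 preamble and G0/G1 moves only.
Reading the render: the shape is a rectangular box, roughly 20 × 15 mm footprint and 26 mm tall (dimensions read to the nearest mm from the axis ticks). For the g-code, the solid's height is divided into equal slices at the stated Δz and each level perimeter traced with G1 moves after a G0 lift.

; perimeter-only toolpath
G21 ; units = mm
G90 ; absolute positioning
G28 ; home
; layer 1
G0 Z8.667
G0 X0.000 Y0.000
G1 X20.000 Y0.000
G1 X20.000 Y15.000
G1 X0.000 Y15.000
G1 X0.000 Y0.000
; layer 2
G0 Z17.333
G0 X0.000 Y0.000
G1 X20.000 Y0.000
G1 X20.000 Y15.000
G1 X0.000 Y15.000
G1 X0.000 Y0.000
; layer 3
G0 Z26.000
G0 X0.000 Y0.000
G1 X20.000 Y0.000
G1 X20.000 Y15.000
G1 X0.000 Y15.000
G1 X0.000 Y0.000
M2 ; end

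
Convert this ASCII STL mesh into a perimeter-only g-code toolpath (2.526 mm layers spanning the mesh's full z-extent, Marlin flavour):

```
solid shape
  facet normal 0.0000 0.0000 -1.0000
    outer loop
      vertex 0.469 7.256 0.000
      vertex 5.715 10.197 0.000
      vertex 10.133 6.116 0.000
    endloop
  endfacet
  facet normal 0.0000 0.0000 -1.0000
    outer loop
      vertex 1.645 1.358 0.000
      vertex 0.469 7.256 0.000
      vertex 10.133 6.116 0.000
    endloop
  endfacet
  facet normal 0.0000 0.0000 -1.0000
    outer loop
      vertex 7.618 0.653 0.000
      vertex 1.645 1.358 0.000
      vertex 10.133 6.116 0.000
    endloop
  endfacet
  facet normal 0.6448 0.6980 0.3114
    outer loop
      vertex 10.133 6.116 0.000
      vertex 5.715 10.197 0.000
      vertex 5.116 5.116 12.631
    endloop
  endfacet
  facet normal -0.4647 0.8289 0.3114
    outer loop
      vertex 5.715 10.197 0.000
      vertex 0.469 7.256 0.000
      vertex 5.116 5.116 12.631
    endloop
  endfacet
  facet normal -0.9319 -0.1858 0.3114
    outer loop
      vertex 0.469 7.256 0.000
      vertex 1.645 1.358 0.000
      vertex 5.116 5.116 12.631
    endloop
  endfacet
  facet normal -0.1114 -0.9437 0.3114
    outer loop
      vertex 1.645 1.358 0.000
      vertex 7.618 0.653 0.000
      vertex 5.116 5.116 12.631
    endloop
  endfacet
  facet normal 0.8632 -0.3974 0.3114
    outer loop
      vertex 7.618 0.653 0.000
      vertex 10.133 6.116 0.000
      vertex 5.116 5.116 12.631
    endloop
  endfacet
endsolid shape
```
; perimeter-only toolpath
G21 ; units = mm
G90 ; absolute positioning
G28 ; home
; layer 1
G0 Z2.526
G0 X9.130 Y5.916
G1 X5.595 Y9.181
G1 X1.398 Y6.828
G1 X2.339 Y2.110
G1 X7.118 Y1.546
G1 X9.130 Y5.916
; layer 2
G0 Z5.052
G0 X8.126 Y5.716
G1 X5.475 Y8.165
G1 X2.328 Y6.400
G1 X3.033 Y2.861
G1 X6.617 Y2.438
G1 X8.126 Y5.716
; layer 3
G0 Z7.579
G0 X7.123 Y5.516
G1 X5.356 Y7.148
G1 X3.257 Y5.972
G1 X3.728 Y3.613
G1 X6.117 Y3.331
G1 X7.123 Y5.516
; layer 4
G0 Z10.105
G0 X6.119 Y5.316
G1 X5.236 Y6.132
G1 X4.187 Y5.544
G1 X4.422 Y4.364
G1 X5.616 Y4.223
G1 X6.119 Y5.316
M2 ; end

The solid is a regular 5-sided pyramid, base circumscribed radius ≈ 5.12 mm, apex at z ≈ 12.6 mm. Slicing at Δz = 2.526 mm — 5 equal slices spanning the solid's height, so layer i sits at z = i·h/5 — gives 4 non-empty perimeters. Each is a 5-segment closed polygon; G0 lifts to the layer z and rapids to the start vertex, then G1 traces the edges. The cross-section shrinks linearly with z (the slice at the apex is degenerate and omitted).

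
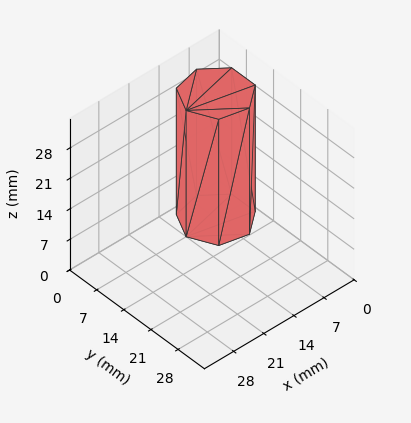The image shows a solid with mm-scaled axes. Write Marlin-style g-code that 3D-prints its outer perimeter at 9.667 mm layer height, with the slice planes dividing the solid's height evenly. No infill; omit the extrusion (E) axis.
Reading the render: the shape is a regular 7-sided prism (a cylinder approximated with 7 flat sides), circumscribed radius ≈ 7 mm, height ≈ 29 mm (dimensions read to the nearest mm from the axis ticks). For the g-code, the solid's height is divided into equal slices at the stated Δz and each level perimeter traced with G1 moves after a G0 lift.

; perimeter-only toolpath
G21 ; units = mm
G90 ; absolute positioning
G28 ; home
; layer 1
G0 Z9.667
G0 X14.000 Y7.000
G1 X11.364 Y12.473
G1 X5.442 Y13.824
G1 X0.693 Y10.037
G1 X0.693 Y3.963
G1 X5.442 Y0.176
G1 X11.364 Y1.527
G1 X14.000 Y7.000
; layer 2
G0 Z19.333
G0 X14.000 Y7.000
G1 X11.364 Y12.473
G1 X5.442 Y13.824
G1 X0.693 Y10.037
G1 X0.693 Y3.963
G1 X5.442 Y0.176
G1 X11.364 Y1.527
G1 X14.000 Y7.000
; layer 3
G0 Z29.000
G0 X14.000 Y7.000
G1 X11.364 Y12.473
G1 X5.442 Y13.824
G1 X0.693 Y10.037
G1 X0.693 Y3.963
G1 X5.442 Y0.176
G1 X11.364 Y1.527
G1 X14.000 Y7.000
M2 ; end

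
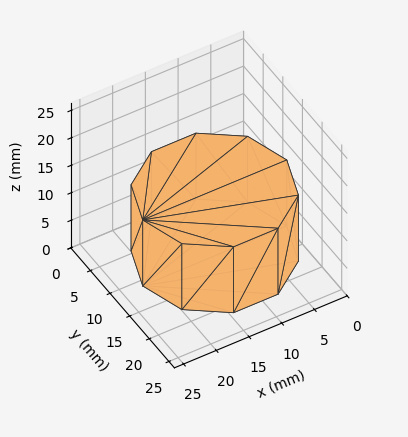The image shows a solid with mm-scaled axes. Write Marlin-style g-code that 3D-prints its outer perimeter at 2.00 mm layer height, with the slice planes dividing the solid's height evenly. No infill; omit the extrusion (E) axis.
Reading the render: the shape is a regular 10-sided prism (a cylinder approximated with 10 flat sides), circumscribed radius ≈ 11 mm, height ≈ 12 mm (dimensions read to the nearest mm from the axis ticks). For the g-code, the solid's height is divided into equal slices at the stated Δz and each level perimeter traced with G1 moves after a G0 lift.

; perimeter-only toolpath
G21 ; units = mm
G90 ; absolute positioning
G28 ; home
; layer 1
G0 Z2.00
G0 X22.00 Y11.00
G1 X19.90 Y17.47
G1 X14.40 Y21.46
G1 X7.60 Y21.46
G1 X2.10 Y17.47
G1 X0.00 Y11.00
G1 X2.10 Y4.53
G1 X7.60 Y0.54
G1 X14.40 Y0.54
G1 X19.90 Y4.53
G1 X22.00 Y11.00
; layer 2
G0 Z4.00
G0 X22.00 Y11.00
G1 X19.90 Y17.47
G1 X14.40 Y21.46
G1 X7.60 Y21.46
G1 X2.10 Y17.47
G1 X0.00 Y11.00
G1 X2.10 Y4.53
G1 X7.60 Y0.54
G1 X14.40 Y0.54
G1 X19.90 Y4.53
G1 X22.00 Y11.00
; layer 3
G0 Z6.00
G0 X22.00 Y11.00
G1 X19.90 Y17.47
G1 X14.40 Y21.46
G1 X7.60 Y21.46
G1 X2.10 Y17.47
G1 X0.00 Y11.00
G1 X2.10 Y4.53
G1 X7.60 Y0.54
G1 X14.40 Y0.54
G1 X19.90 Y4.53
G1 X22.00 Y11.00
; layer 4
G0 Z8.00
G0 X22.00 Y11.00
G1 X19.90 Y17.47
G1 X14.40 Y21.46
G1 X7.60 Y21.46
G1 X2.10 Y17.47
G1 X0.00 Y11.00
G1 X2.10 Y4.53
G1 X7.60 Y0.54
G1 X14.40 Y0.54
G1 X19.90 Y4.53
G1 X22.00 Y11.00
; layer 5
G0 Z10.00
G0 X22.00 Y11.00
G1 X19.90 Y17.47
G1 X14.40 Y21.46
G1 X7.60 Y21.46
G1 X2.10 Y17.47
G1 X0.00 Y11.00
G1 X2.10 Y4.53
G1 X7.60 Y0.54
G1 X14.40 Y0.54
G1 X19.90 Y4.53
G1 X22.00 Y11.00
; layer 6
G0 Z12.00
G0 X22.00 Y11.00
G1 X19.90 Y17.47
G1 X14.40 Y21.46
G1 X7.60 Y21.46
G1 X2.10 Y17.47
G1 X0.00 Y11.00
G1 X2.10 Y4.53
G1 X7.60 Y0.54
G1 X14.40 Y0.54
G1 X19.90 Y4.53
G1 X22.00 Y11.00
M2 ; end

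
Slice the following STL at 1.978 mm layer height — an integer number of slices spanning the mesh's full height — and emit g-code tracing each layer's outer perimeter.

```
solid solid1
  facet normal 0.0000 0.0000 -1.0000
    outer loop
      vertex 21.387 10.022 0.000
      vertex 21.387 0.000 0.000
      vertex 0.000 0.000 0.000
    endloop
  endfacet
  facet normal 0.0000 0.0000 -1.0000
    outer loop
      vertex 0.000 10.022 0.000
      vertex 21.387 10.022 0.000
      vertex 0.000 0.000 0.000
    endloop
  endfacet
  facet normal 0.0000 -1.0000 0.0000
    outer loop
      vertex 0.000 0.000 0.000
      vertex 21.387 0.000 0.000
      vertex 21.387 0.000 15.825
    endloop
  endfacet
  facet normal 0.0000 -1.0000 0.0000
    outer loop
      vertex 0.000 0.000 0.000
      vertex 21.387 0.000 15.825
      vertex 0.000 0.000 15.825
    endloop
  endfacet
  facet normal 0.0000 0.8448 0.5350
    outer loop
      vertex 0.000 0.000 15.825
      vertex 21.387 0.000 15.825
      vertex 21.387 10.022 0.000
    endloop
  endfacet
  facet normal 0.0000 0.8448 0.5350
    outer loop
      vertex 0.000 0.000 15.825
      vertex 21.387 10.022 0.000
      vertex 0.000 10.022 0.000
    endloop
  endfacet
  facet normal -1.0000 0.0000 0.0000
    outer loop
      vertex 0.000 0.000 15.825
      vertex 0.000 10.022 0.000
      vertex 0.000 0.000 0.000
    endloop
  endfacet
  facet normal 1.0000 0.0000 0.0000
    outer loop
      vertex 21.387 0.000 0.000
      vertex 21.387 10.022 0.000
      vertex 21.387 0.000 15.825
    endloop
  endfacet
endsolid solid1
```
; perimeter-only toolpath
G21 ; units = mm
G90 ; absolute positioning
G28 ; home
; layer 1
G0 Z1.978
G0 X0.000 Y0.000
G1 X21.387 Y0.000
G1 X21.387 Y8.769
G1 X0.000 Y8.769
G1 X0.000 Y0.000
; layer 2
G0 Z3.956
G0 X0.000 Y0.000
G1 X21.387 Y0.000
G1 X21.387 Y7.517
G1 X0.000 Y7.517
G1 X0.000 Y0.000
; layer 3
G0 Z5.934
G0 X0.000 Y0.000
G1 X21.387 Y0.000
G1 X21.387 Y6.264
G1 X0.000 Y6.264
G1 X0.000 Y0.000
; layer 4
G0 Z7.912
G0 X0.000 Y0.000
G1 X21.387 Y0.000
G1 X21.387 Y5.011
G1 X0.000 Y5.011
G1 X0.000 Y0.000
; layer 5
G0 Z9.891
G0 X0.000 Y0.000
G1 X21.387 Y0.000
G1 X21.387 Y3.758
G1 X0.000 Y3.758
G1 X0.000 Y0.000
; layer 6
G0 Z11.869
G0 X0.000 Y0.000
G1 X21.387 Y0.000
G1 X21.387 Y2.506
G1 X0.000 Y2.506
G1 X0.000 Y0.000
; layer 7
G0 Z13.847
G0 X0.000 Y0.000
G1 X21.387 Y0.000
G1 X21.387 Y1.253
G1 X0.000 Y1.253
G1 X0.000 Y0.000
M2 ; end

The solid is a wedge (ramp): 21.4 × 10 mm base, rising to 15.8 mm along the y=0 edge and sloping linearly to z=0 at y=10. Slicing at Δz = 1.978 mm — 8 equal slices spanning the solid's height, so layer i sits at z = i·h/8 — gives 7 non-empty perimeters. Each is a 4-segment closed polygon; G0 lifts to the layer z and rapids to the start vertex, then G1 traces the edges. The cross-section shrinks linearly with z (the slice at the apex is degenerate and omitted).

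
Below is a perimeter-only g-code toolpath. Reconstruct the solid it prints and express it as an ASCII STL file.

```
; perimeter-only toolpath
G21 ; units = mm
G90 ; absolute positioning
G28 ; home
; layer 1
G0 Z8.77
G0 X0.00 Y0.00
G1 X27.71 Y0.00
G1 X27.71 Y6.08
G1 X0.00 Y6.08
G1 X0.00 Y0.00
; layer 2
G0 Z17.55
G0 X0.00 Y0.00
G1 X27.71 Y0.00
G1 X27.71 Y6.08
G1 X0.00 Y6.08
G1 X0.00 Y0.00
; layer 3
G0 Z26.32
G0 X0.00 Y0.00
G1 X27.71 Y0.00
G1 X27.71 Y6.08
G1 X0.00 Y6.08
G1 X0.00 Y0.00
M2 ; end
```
solid part
  facet normal 0.0000 0.0000 -1.0000
    outer loop
      vertex 27.71 6.08 0.00
      vertex 27.71 0.00 0.00
      vertex 0.00 0.00 0.00
    endloop
  endfacet
  facet normal 0.0000 0.0000 -1.0000
    outer loop
      vertex 0.00 6.08 0.00
      vertex 27.71 6.08 0.00
      vertex 0.00 0.00 0.00
    endloop
  endfacet
  facet normal 0.0000 0.0000 1.0000
    outer loop
      vertex 0.00 0.00 26.32
      vertex 27.71 0.00 26.32
      vertex 27.71 6.08 26.32
    endloop
  endfacet
  facet normal 0.0000 0.0000 1.0000
    outer loop
      vertex 0.00 0.00 26.32
      vertex 27.71 6.08 26.32
      vertex 0.00 6.08 26.32
    endloop
  endfacet
  facet normal 0.0000 -1.0000 0.0000
    outer loop
      vertex 0.00 0.00 0.00
      vertex 27.71 0.00 0.00
      vertex 27.71 0.00 26.32
    endloop
  endfacet
  facet normal 0.0000 -1.0000 0.0000
    outer loop
      vertex 0.00 0.00 0.00
      vertex 27.71 0.00 26.32
      vertex 0.00 0.00 26.32
    endloop
  endfacet
  facet normal 0.0000 1.0000 0.0000
    outer loop
      vertex 27.71 6.08 26.32
      vertex 27.71 6.08 0.00
      vertex 0.00 6.08 0.00
    endloop
  endfacet
  facet normal 0.0000 1.0000 0.0000
    outer loop
      vertex 0.00 6.08 26.32
      vertex 27.71 6.08 26.32
      vertex 0.00 6.08 0.00
    endloop
  endfacet
  facet normal -1.0000 0.0000 0.0000
    outer loop
      vertex 0.00 6.08 26.32
      vertex 0.00 6.08 0.00
      vertex 0.00 0.00 0.00
    endloop
  endfacet
  facet normal -1.0000 0.0000 0.0000
    outer loop
      vertex 0.00 0.00 26.32
      vertex 0.00 6.08 26.32
      vertex 0.00 0.00 0.00
    endloop
  endfacet
  facet normal 1.0000 0.0000 0.0000
    outer loop
      vertex 27.71 0.00 0.00
      vertex 27.71 6.08 0.00
      vertex 27.71 6.08 26.32
    endloop
  endfacet
  facet normal 1.0000 0.0000 0.0000
    outer loop
      vertex 27.71 0.00 0.00
      vertex 27.71 6.08 26.32
      vertex 27.71 0.00 26.32
    endloop
  endfacet
endsolid part

The G0 Z moves step by Δz≈8.77 mm. Every layer's G1 loop is the same polygon, so the solid is a straight extrusion of it from z=0 to z≈26.3. Closing with flat bottom and top caps and triangulating gives 12 facets — a rectangular box, roughly 27.7 × 6.08 mm footprint and 26.3 mm tall.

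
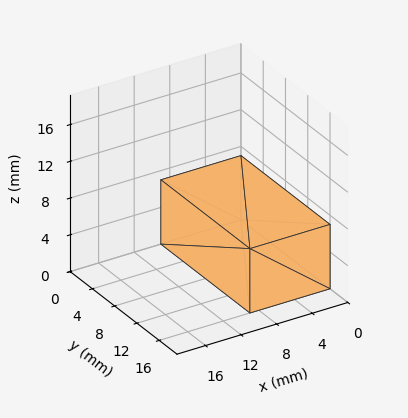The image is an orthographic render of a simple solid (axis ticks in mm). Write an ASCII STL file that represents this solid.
Reading the render: the shape is a rectangular box, roughly 9 × 16 mm footprint and 7 mm tall (dimensions read to the nearest mm from the axis ticks). For the STL, each face is triangulated and given an outward normal.

solid part
  facet normal 0.0000 0.0000 -1.0000
    outer loop
      vertex 9.000 16.000 0.000
      vertex 9.000 0.000 0.000
      vertex 0.000 0.000 0.000
    endloop
  endfacet
  facet normal 0.0000 0.0000 -1.0000
    outer loop
      vertex 0.000 16.000 0.000
      vertex 9.000 16.000 0.000
      vertex 0.000 0.000 0.000
    endloop
  endfacet
  facet normal 0.0000 0.0000 1.0000
    outer loop
      vertex 0.000 0.000 7.000
      vertex 9.000 0.000 7.000
      vertex 9.000 16.000 7.000
    endloop
  endfacet
  facet normal 0.0000 0.0000 1.0000
    outer loop
      vertex 0.000 0.000 7.000
      vertex 9.000 16.000 7.000
      vertex 0.000 16.000 7.000
    endloop
  endfacet
  facet normal 0.0000 -1.0000 0.0000
    outer loop
      vertex 0.000 0.000 0.000
      vertex 9.000 0.000 0.000
      vertex 9.000 0.000 7.000
    endloop
  endfacet
  facet normal 0.0000 -1.0000 0.0000
    outer loop
      vertex 0.000 0.000 0.000
      vertex 9.000 0.000 7.000
      vertex 0.000 0.000 7.000
    endloop
  endfacet
  facet normal 0.0000 1.0000 0.0000
    outer loop
      vertex 9.000 16.000 7.000
      vertex 9.000 16.000 0.000
      vertex 0.000 16.000 0.000
    endloop
  endfacet
  facet normal 0.0000 1.0000 0.0000
    outer loop
      vertex 0.000 16.000 7.000
      vertex 9.000 16.000 7.000
      vertex 0.000 16.000 0.000
    endloop
  endfacet
  facet normal -1.0000 0.0000 0.0000
    outer loop
      vertex 0.000 16.000 7.000
      vertex 0.000 16.000 0.000
      vertex 0.000 0.000 0.000
    endloop
  endfacet
  facet normal -1.0000 0.0000 0.0000
    outer loop
      vertex 0.000 0.000 7.000
      vertex 0.000 16.000 7.000
      vertex 0.000 0.000 0.000
    endloop
  endfacet
  facet normal 1.0000 0.0000 0.0000
    outer loop
      vertex 9.000 0.000 0.000
      vertex 9.000 16.000 0.000
      vertex 9.000 16.000 7.000
    endloop
  endfacet
  facet normal 1.0000 0.0000 0.0000
    outer loop
      vertex 9.000 0.000 0.000
      vertex 9.000 16.000 7.000
      vertex 9.000 0.000 7.000
    endloop
  endfacet
endsolid part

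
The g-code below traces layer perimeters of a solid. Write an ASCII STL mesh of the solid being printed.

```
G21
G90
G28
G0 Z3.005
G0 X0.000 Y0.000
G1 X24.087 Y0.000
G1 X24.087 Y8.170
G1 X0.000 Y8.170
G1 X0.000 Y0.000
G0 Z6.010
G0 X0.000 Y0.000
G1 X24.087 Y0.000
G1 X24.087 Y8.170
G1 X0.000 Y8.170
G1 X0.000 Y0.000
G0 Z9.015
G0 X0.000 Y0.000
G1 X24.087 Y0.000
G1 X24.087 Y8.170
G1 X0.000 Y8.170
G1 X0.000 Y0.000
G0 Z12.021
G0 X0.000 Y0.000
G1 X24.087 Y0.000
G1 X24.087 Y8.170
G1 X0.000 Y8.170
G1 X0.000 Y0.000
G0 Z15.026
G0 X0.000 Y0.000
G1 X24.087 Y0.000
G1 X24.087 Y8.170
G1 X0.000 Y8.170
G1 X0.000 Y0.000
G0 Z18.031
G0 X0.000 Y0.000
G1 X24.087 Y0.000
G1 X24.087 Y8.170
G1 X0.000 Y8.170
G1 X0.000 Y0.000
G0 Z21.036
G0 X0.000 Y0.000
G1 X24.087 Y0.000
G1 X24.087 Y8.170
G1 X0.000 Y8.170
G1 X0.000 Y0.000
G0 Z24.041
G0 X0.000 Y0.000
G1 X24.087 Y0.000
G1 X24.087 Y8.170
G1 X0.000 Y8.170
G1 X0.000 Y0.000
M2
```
solid part
  facet normal 0.0000 0.0000 -1.0000
    outer loop
      vertex 24.087 8.170 0.000
      vertex 24.087 0.000 0.000
      vertex 0.000 0.000 0.000
    endloop
  endfacet
  facet normal 0.0000 0.0000 -1.0000
    outer loop
      vertex 0.000 8.170 0.000
      vertex 24.087 8.170 0.000
      vertex 0.000 0.000 0.000
    endloop
  endfacet
  facet normal 0.0000 0.0000 1.0000
    outer loop
      vertex 0.000 0.000 24.041
      vertex 24.087 0.000 24.041
      vertex 24.087 8.170 24.041
    endloop
  endfacet
  facet normal 0.0000 0.0000 1.0000
    outer loop
      vertex 0.000 0.000 24.041
      vertex 24.087 8.170 24.041
      vertex 0.000 8.170 24.041
    endloop
  endfacet
  facet normal 0.0000 -1.0000 0.0000
    outer loop
      vertex 0.000 0.000 0.000
      vertex 24.087 0.000 0.000
      vertex 24.087 0.000 24.041
    endloop
  endfacet
  facet normal 0.0000 -1.0000 0.0000
    outer loop
      vertex 0.000 0.000 0.000
      vertex 24.087 0.000 24.041
      vertex 0.000 0.000 24.041
    endloop
  endfacet
  facet normal 0.0000 1.0000 0.0000
    outer loop
      vertex 24.087 8.170 24.041
      vertex 24.087 8.170 0.000
      vertex 0.000 8.170 0.000
    endloop
  endfacet
  facet normal 0.0000 1.0000 0.0000
    outer loop
      vertex 0.000 8.170 24.041
      vertex 24.087 8.170 24.041
      vertex 0.000 8.170 0.000
    endloop
  endfacet
  facet normal -1.0000 0.0000 0.0000
    outer loop
      vertex 0.000 8.170 24.041
      vertex 0.000 8.170 0.000
      vertex 0.000 0.000 0.000
    endloop
  endfacet
  facet normal -1.0000 0.0000 0.0000
    outer loop
      vertex 0.000 0.000 24.041
      vertex 0.000 8.170 24.041
      vertex 0.000 0.000 0.000
    endloop
  endfacet
  facet normal 1.0000 0.0000 0.0000
    outer loop
      vertex 24.087 0.000 0.000
      vertex 24.087 8.170 0.000
      vertex 24.087 8.170 24.041
    endloop
  endfacet
  facet normal 1.0000 0.0000 0.0000
    outer loop
      vertex 24.087 0.000 0.000
      vertex 24.087 8.170 24.041
      vertex 24.087 0.000 24.041
    endloop
  endfacet
endsolid part

The G0 Z moves step by Δz≈3.005 mm. Every layer's G1 loop is the same polygon, so the solid is a straight extrusion of it from z=0 to z≈24. Closing with flat bottom and top caps and triangulating gives 12 facets — a rectangular box, roughly 24.1 × 8.17 mm footprint and 24 mm tall.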